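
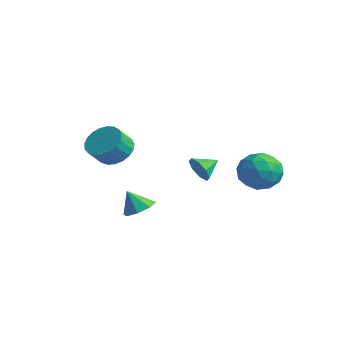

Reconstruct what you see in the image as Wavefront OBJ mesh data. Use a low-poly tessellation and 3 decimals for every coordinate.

v 1.93 4.096 2.278
v 2.65 3.565 1.632
v 1.09 2.555 2.608
v 1.81 2.024 1.962
v 2.141 2.446 2.927
v 2.66 3.398 2.723
v 1.08 2.722 1.517
v 1.599 3.674 1.313
v 2.125 2.716 1.162
v 2.781 2.545 2.033
v 0.959 3.575 2.207
v 1.615 3.404 3.078
v 2.364 3.966 1.926
v 1.376 2.154 2.314
v 1.571 2.402 2.881
v 1.994 2.09 2.502
v 2.369 3.868 2.567
v 2.793 3.556 2.188
v 2.494 2.898 2.949
v 0.947 2.564 2.052
v 1.371 2.252 1.673
v 1.746 4.03 1.738
v 2.169 3.718 1.359
v 1.246 3.222 1.291
v 2.479 3.155 1.27
v 1.985 2.248 1.464
v 1.556 2.659 1.202
v 1.861 3.219 1.082
v 2.864 3.054 1.782
v 2.37 2.148 1.976
v 2.565 2.396 2.544
v 2.87 2.956 2.424
v 2.556 2.555 1.506
v 1.37 3.972 2.264
v 0.876 3.066 2.458
v 0.87 3.164 1.816
v 1.175 3.724 1.696
v 1.755 3.872 2.776
v 1.261 2.965 2.97
v 1.879 2.901 3.158
v 2.184 3.461 3.038
v 1.184 3.565 2.734
v 0.825 -2.465 0.707
v 1.237 -1.912 1.091
v 0.455 -2.875 1.693
v 0.676 -1.731 0.956
v 0.202 -1.98 0.675
v 0.093 -2.514 0.413
v 0.413 -3.019 0.323
v 0.974 -3.2 0.458
v 1.447 -2.951 0.739
v 1.556 -2.417 1.001
v -3.581 -0.98 2.568
v -2.702 -1.15 2.195
v -2.52 -1.93 2.978
v -3.399 -1.76 3.352
v -2.624 -0.861 2.465
v -2.442 -1.64 3.248
v -2.711 -0.592 2.753
v -2.529 -1.372 3.536
v -2.949 -0.39 3.009
v -2.767 -1.17 3.792
v -3.296 -0.291 3.188
v -3.114 -1.07 3.972
v -3.692 -0.31 3.261
v -3.511 -1.09 4.044
v -4.069 -0.446 3.214
v -3.888 -1.225 3.997
v -4.362 -0.674 3.055
v -4.18 -1.453 3.838
v -4.519 -0.954 2.812
v -4.338 -1.734 3.595
v -4.515 -1.24 2.527
v -4.333 -2.019 3.31
v -4.348 -1.48 2.249
v -4.167 -2.26 3.032
v -4.049 -1.634 2.026
v -3.868 -2.414 2.81
v -3.669 -1.675 1.897
v -3.488 -2.455 2.681
v -3.274 -1.596 1.884
v -3.092 -2.375 2.668
v -2.932 -1.41 1.99
v -2.75 -2.19 2.773
v -2.834 3.013 0.808
v -2.481 2.731 1.444
v -2.786 4.027 1.232
v -2.093 2.89 1.018
v -2.14 3.121 0.47
v -2.594 3.289 0.12
v -3.188 3.295 0.173
v -3.575 3.136 0.599
v -3.529 2.905 1.147
v -3.075 2.737 1.497
f 1 38 17
f 38 12 41
f 17 41 6
f 38 41 17
f 1 17 13
f 17 6 18
f 13 18 2
f 17 18 13
f 1 13 22
f 13 2 23
f 22 23 8
f 13 23 22
f 1 22 34
f 22 8 37
f 34 37 11
f 22 37 34
f 1 34 38
f 34 11 42
f 38 42 12
f 34 42 38
f 2 18 29
f 18 6 32
f 29 32 10
f 18 32 29
f 6 41 19
f 41 12 40
f 19 40 5
f 41 40 19
f 12 42 39
f 42 11 35
f 39 35 3
f 42 35 39
f 11 37 36
f 37 8 24
f 36 24 7
f 37 24 36
f 8 23 28
f 23 2 25
f 28 25 9
f 23 25 28
f 4 30 16
f 30 10 31
f 16 31 5
f 30 31 16
f 4 16 14
f 16 5 15
f 14 15 3
f 16 15 14
f 4 14 21
f 14 3 20
f 21 20 7
f 14 20 21
f 4 21 26
f 21 7 27
f 26 27 9
f 21 27 26
f 4 26 30
f 26 9 33
f 30 33 10
f 26 33 30
f 5 31 19
f 31 10 32
f 19 32 6
f 31 32 19
f 3 15 39
f 15 5 40
f 39 40 12
f 15 40 39
f 7 20 36
f 20 3 35
f 36 35 11
f 20 35 36
f 9 27 28
f 27 7 24
f 28 24 8
f 27 24 28
f 10 33 29
f 33 9 25
f 29 25 2
f 33 25 29
f 44 43 46
f 44 46 45
f 46 43 47
f 46 47 45
f 47 43 48
f 47 48 45
f 48 43 49
f 48 49 45
f 49 43 50
f 49 50 45
f 50 43 51
f 50 51 45
f 51 43 52
f 51 52 45
f 52 43 44
f 52 44 45
f 54 53 57
f 54 57 55
f 55 57 58
f 55 58 56
f 57 53 59
f 57 59 58
f 58 59 60
f 58 60 56
f 59 53 61
f 59 61 60
f 60 61 62
f 60 62 56
f 61 53 63
f 61 63 62
f 62 63 64
f 62 64 56
f 63 53 65
f 63 65 64
f 64 65 66
f 64 66 56
f 65 53 67
f 65 67 66
f 66 67 68
f 66 68 56
f 67 53 69
f 67 69 68
f 68 69 70
f 68 70 56
f 69 53 71
f 69 71 70
f 70 71 72
f 70 72 56
f 71 53 73
f 71 73 72
f 72 73 74
f 72 74 56
f 73 53 75
f 73 75 74
f 74 75 76
f 74 76 56
f 75 53 77
f 75 77 76
f 76 77 78
f 76 78 56
f 77 53 79
f 77 79 78
f 78 79 80
f 78 80 56
f 79 53 81
f 79 81 80
f 80 81 82
f 80 82 56
f 81 53 83
f 81 83 82
f 82 83 84
f 82 84 56
f 83 53 54
f 83 54 84
f 84 54 55
f 84 55 56
f 86 85 88
f 86 88 87
f 88 85 89
f 88 89 87
f 89 85 90
f 89 90 87
f 90 85 91
f 90 91 87
f 91 85 92
f 91 92 87
f 92 85 93
f 92 93 87
f 93 85 94
f 93 94 87
f 94 85 86
f 94 86 87



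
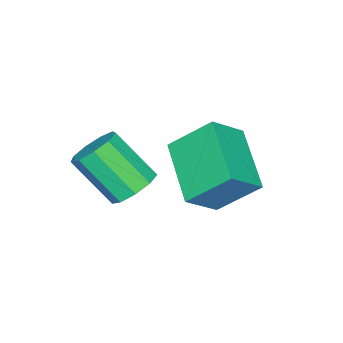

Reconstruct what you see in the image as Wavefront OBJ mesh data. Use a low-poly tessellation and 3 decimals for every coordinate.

v -1.652 -0.511 -1.138
v -0.907 -0.425 -1.155
v -0.743 -1.603 0.102
v -1.488 -1.689 0.118
v -1.114 -0.096 -0.819
v -0.95 -1.275 0.437
v -1.573 0.038 -0.633
v -1.409 -1.14 0.623
v -2.069 -0.084 -0.683
v -1.905 -1.262 0.573
v -2.369 -0.406 -0.946
v -2.206 -1.584 0.31
v -2.334 -0.777 -1.299
v -2.17 -1.955 -0.043
v -1.98 -1.024 -1.576
v -1.816 -2.202 -0.32
v -1.472 -1.03 -1.649
v -1.308 -2.208 -0.392
v -1.048 -0.794 -1.482
v -0.885 -1.972 -0.226
v -3.7 -0.872 -0.889
v -4.209 0.219 0.209
v -4.642 -0.494 -1.702
v -5.151 0.598 -0.604
v -2.409 0.562 -1.716
v -2.918 1.654 -0.618
v -3.351 0.941 -2.529
v -3.86 2.032 -1.431
f 2 1 5
f 2 5 3
f 3 5 6
f 3 6 4
f 5 1 7
f 5 7 6
f 6 7 8
f 6 8 4
f 7 1 9
f 7 9 8
f 8 9 10
f 8 10 4
f 9 1 11
f 9 11 10
f 10 11 12
f 10 12 4
f 11 1 13
f 11 13 12
f 12 13 14
f 12 14 4
f 13 1 15
f 13 15 14
f 14 15 16
f 14 16 4
f 15 1 17
f 15 17 16
f 16 17 18
f 16 18 4
f 17 1 19
f 17 19 18
f 18 19 20
f 18 20 4
f 19 1 2
f 19 2 20
f 20 2 3
f 20 3 4
f 22 24 21
f 25 22 21
f 21 24 23
f 23 25 21
f 22 28 24
f 26 22 25
f 26 28 22
f 24 28 23
f 27 25 23
f 23 28 27
f 27 26 25
f 28 26 27



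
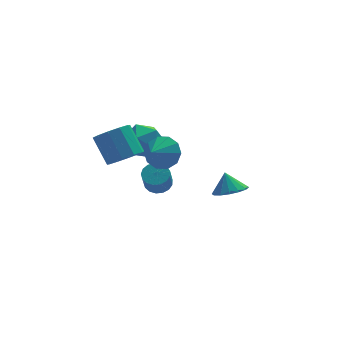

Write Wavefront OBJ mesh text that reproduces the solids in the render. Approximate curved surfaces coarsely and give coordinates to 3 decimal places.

v -0.368 0.762 -3.468
v 0.049 1.253 -3.065
v -0.255 0.53 -1.869
v -0.672 0.038 -2.272
v -0.284 1.398 -3.061
v -0.588 0.675 -1.866
v -0.637 1.398 -3.151
v -0.941 0.675 -1.956
v -0.928 1.252 -3.314
v -1.232 0.529 -2.118
v -1.091 0.993 -3.511
v -1.394 0.27 -2.316
v -1.088 0.682 -3.699
v -1.392 -0.041 -2.503
v -0.92 0.389 -3.834
v -1.224 -0.335 -2.638
v -0.626 0.181 -3.885
v -0.93 -0.542 -2.689
v -0.273 0.106 -3.84
v -0.577 -0.617 -2.644
v 0.059 0.181 -3.71
v -0.245 -0.542 -2.515
v 0.292 0.39 -3.525
v -0.012 -0.333 -2.329
v 0.375 0.683 -3.326
v 0.071 -0.04 -2.131
v 0.287 0.995 -3.16
v -0.017 0.272 -1.965
v -1.114 -3.327 1.603
v -0.571 -4.125 1.275
v -1.886 -4.113 2.237
v -0.321 -3.931 1.82
v -0.375 -3.506 2.282
v -0.711 -3.012 2.485
v -1.201 -2.639 2.352
v -1.658 -2.529 1.932
v -1.908 -2.723 1.387
v -1.854 -3.149 0.924
v -1.518 -3.642 0.721
v -1.028 -4.015 0.855
v -2.734 -2.323 0.81
v -1.761 -2.194 1.046
v -2.232 -1.088 2.386
v -3.206 -1.217 2.15
v -1.918 -1.756 0.63
v -2.39 -0.65 1.969
v -2.387 -1.535 0.282
v -2.859 -0.429 1.622
v -2.988 -1.615 0.136
v -3.46 -0.509 1.476
v -3.493 -1.965 0.248
v -3.965 -0.859 1.587
v -3.708 -2.452 0.574
v -4.179 -1.346 1.914
v -3.55 -2.89 0.991
v -4.022 -1.784 2.33
v -3.081 -3.111 1.338
v -3.553 -2.005 2.678
v -2.48 -3.031 1.484
v -2.952 -1.925 2.824
v -1.975 -2.681 1.373
v -2.447 -1.575 2.712
v 3.336 0.029 -4.24
v 4.299 0.295 -4.216
v 3.164 0.551 -3.14
v 4.056 0.692 -4.442
v 3.62 0.912 -4.614
v 3.108 0.895 -4.686
v 2.657 0.646 -4.638
v 2.387 0.232 -4.484
v 2.372 -0.236 -4.264
v 2.615 -0.634 -4.038
v 3.051 -0.853 -3.866
v 3.563 -0.837 -3.795
v 4.015 -0.588 -3.842
v 4.284 -0.174 -3.997
v -1.586 1.326 0.192
v -0.715 0.93 -0.529
v -1.765 -0.45 0.949
v -0.894 -0.846 0.228
v -0.636 -0.088 1.119
v -0.525 1.01 0.651
v -1.955 -0.53 -0.231
v -1.844 0.568 -0.699
v -0.943 -0.217 -0.791
v -0.127 0.057 0.044
v -2.353 0.423 0.376
v -1.537 0.697 1.211
f 2 1 5
f 2 5 3
f 3 5 6
f 3 6 4
f 5 1 7
f 5 7 6
f 6 7 8
f 6 8 4
f 7 1 9
f 7 9 8
f 8 9 10
f 8 10 4
f 9 1 11
f 9 11 10
f 10 11 12
f 10 12 4
f 11 1 13
f 11 13 12
f 12 13 14
f 12 14 4
f 13 1 15
f 13 15 14
f 14 15 16
f 14 16 4
f 15 1 17
f 15 17 16
f 16 17 18
f 16 18 4
f 17 1 19
f 17 19 18
f 18 19 20
f 18 20 4
f 19 1 21
f 19 21 20
f 20 21 22
f 20 22 4
f 21 1 23
f 21 23 22
f 22 23 24
f 22 24 4
f 23 1 25
f 23 25 24
f 24 25 26
f 24 26 4
f 25 1 27
f 25 27 26
f 26 27 28
f 26 28 4
f 27 1 2
f 27 2 28
f 28 2 3
f 28 3 4
f 30 29 32
f 30 32 31
f 32 29 33
f 32 33 31
f 33 29 34
f 33 34 31
f 34 29 35
f 34 35 31
f 35 29 36
f 35 36 31
f 36 29 37
f 36 37 31
f 37 29 38
f 37 38 31
f 38 29 39
f 38 39 31
f 39 29 40
f 39 40 31
f 40 29 30
f 40 30 31
f 42 41 45
f 42 45 43
f 43 45 46
f 43 46 44
f 45 41 47
f 45 47 46
f 46 47 48
f 46 48 44
f 47 41 49
f 47 49 48
f 48 49 50
f 48 50 44
f 49 41 51
f 49 51 50
f 50 51 52
f 50 52 44
f 51 41 53
f 51 53 52
f 52 53 54
f 52 54 44
f 53 41 55
f 53 55 54
f 54 55 56
f 54 56 44
f 55 41 57
f 55 57 56
f 56 57 58
f 56 58 44
f 57 41 59
f 57 59 58
f 58 59 60
f 58 60 44
f 59 41 61
f 59 61 60
f 60 61 62
f 60 62 44
f 61 41 42
f 61 42 62
f 62 42 43
f 62 43 44
f 64 63 66
f 64 66 65
f 66 63 67
f 66 67 65
f 67 63 68
f 67 68 65
f 68 63 69
f 68 69 65
f 69 63 70
f 69 70 65
f 70 63 71
f 70 71 65
f 71 63 72
f 71 72 65
f 72 63 73
f 72 73 65
f 73 63 74
f 73 74 65
f 74 63 75
f 74 75 65
f 75 63 76
f 75 76 65
f 76 63 64
f 76 64 65
f 77 88 82
f 77 82 78
f 77 78 84
f 77 84 87
f 77 87 88
f 78 82 86
f 82 88 81
f 88 87 79
f 87 84 83
f 84 78 85
f 80 86 81
f 80 81 79
f 80 79 83
f 80 83 85
f 80 85 86
f 81 86 82
f 79 81 88
f 83 79 87
f 85 83 84
f 86 85 78



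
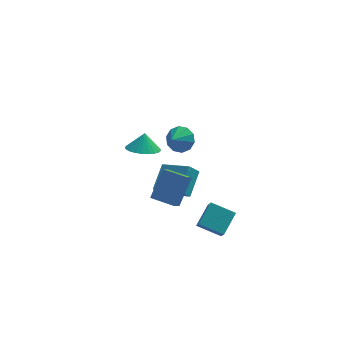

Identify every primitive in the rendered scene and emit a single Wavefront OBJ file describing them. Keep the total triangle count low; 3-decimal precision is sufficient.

v -1.908 -0.745 -2.603
v -1.11 0.277 -1.16
v -3.099 0.06 -2.515
v -2.301 1.082 -1.072
v -1.559 -0.162 -3.208
v -0.761 0.86 -1.765
v -2.75 0.643 -3.12
v -1.952 1.665 -1.677
v -1.344 1.183 -3.253
v -0.667 2.513 -2.339
v -2.703 2.427 -4.056
v -2.027 3.756 -3.142
v -0.773 1.364 -3.938
v -0.097 2.693 -3.024
v -2.133 2.607 -4.741
v -1.456 3.937 -3.827
v -1.547 -0.441 2.793
v -1.137 -0.158 3.456
v -2.093 -1.139 3.427
v -1.561 0.124 3.4
v -1.98 0.19 3.112
v -2.234 0.015 2.702
v -2.225 -0.334 2.326
v -1.957 -0.724 2.129
v -1.532 -1.006 2.185
v -1.113 -1.073 2.473
v -0.859 -0.898 2.883
v -0.868 -0.549 3.259
v -0.889 -2.026 -3.203
v -0.837 -2.661 -2.419
v -0.12 -1.01 -2.431
v -0.067 -1.645 -1.647
v 0.367 -2.575 -3.733
v 0.42 -3.21 -2.949
v 1.137 -1.559 -2.961
v 1.189 -2.194 -2.177
v -3.624 -1.583 3.264
v -2.73 -1.431 3.058
v -3.476 -1.197 4.196
v -2.881 -1.118 2.953
v -3.146 -0.877 2.894
v -3.483 -0.743 2.892
v -3.842 -0.737 2.947
v -4.167 -0.859 3.05
v -4.41 -1.093 3.185
v -4.533 -1.4 3.333
v -4.518 -1.736 3.47
v -4.367 -2.048 3.575
v -4.103 -2.29 3.634
v -3.765 -2.424 3.636
v -3.407 -2.43 3.581
v -3.081 -2.307 3.478
v -2.838 -2.074 3.343
v -2.715 -1.767 3.195
f 2 4 1
f 5 2 1
f 1 4 3
f 3 5 1
f 2 8 4
f 6 2 5
f 6 8 2
f 4 8 3
f 7 5 3
f 3 8 7
f 7 6 5
f 8 6 7
f 10 12 9
f 13 10 9
f 9 12 11
f 11 13 9
f 10 16 12
f 14 10 13
f 14 16 10
f 12 16 11
f 15 13 11
f 11 16 15
f 15 14 13
f 16 14 15
f 18 17 20
f 18 20 19
f 20 17 21
f 20 21 19
f 21 17 22
f 21 22 19
f 22 17 23
f 22 23 19
f 23 17 24
f 23 24 19
f 24 17 25
f 24 25 19
f 25 17 26
f 25 26 19
f 26 17 27
f 26 27 19
f 27 17 28
f 27 28 19
f 28 17 18
f 28 18 19
f 30 32 29
f 33 30 29
f 29 32 31
f 31 33 29
f 30 36 32
f 34 30 33
f 34 36 30
f 32 36 31
f 35 33 31
f 31 36 35
f 35 34 33
f 36 34 35
f 38 37 40
f 38 40 39
f 40 37 41
f 40 41 39
f 41 37 42
f 41 42 39
f 42 37 43
f 42 43 39
f 43 37 44
f 43 44 39
f 44 37 45
f 44 45 39
f 45 37 46
f 45 46 39
f 46 37 47
f 46 47 39
f 47 37 48
f 47 48 39
f 48 37 49
f 48 49 39
f 49 37 50
f 49 50 39
f 50 37 51
f 50 51 39
f 51 37 52
f 51 52 39
f 52 37 53
f 52 53 39
f 53 37 54
f 53 54 39
f 54 37 38
f 54 38 39



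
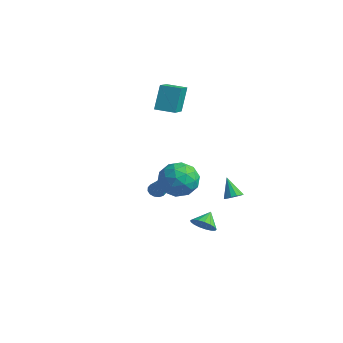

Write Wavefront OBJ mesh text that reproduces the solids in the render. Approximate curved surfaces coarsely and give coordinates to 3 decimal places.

v 1.926 0.822 -2.648
v 2.566 0.725 -2.251
v 1.674 1.598 -2.052
v 2.662 0.958 -2.514
v 2.588 1.16 -2.807
v 2.363 1.284 -3.064
v 2.038 1.303 -3.226
v 1.687 1.212 -3.255
v 1.391 1.031 -3.146
v 1.217 0.803 -2.922
v 1.206 0.579 -2.635
v 1.36 0.411 -2.352
v 1.643 0.337 -2.136
v 1.991 0.374 -2.038
v 2.325 0.514 -2.079
v 3.506 1.502 0.012
v 3.938 1.637 0.305
v 2.734 1.718 1.048
v 3.838 1.894 0.177
v 3.632 2.027 -0.003
v 3.386 1.993 -0.179
v 3.178 1.803 -0.295
v 3.074 1.518 -0.313
v 3.107 1.227 -0.228
v 3.266 1.024 -0.067
v 3.502 0.973 0.119
v 3.738 1.089 0.271
v 3.901 1.337 0.34
v 2.189 -2.044 2.923
v 2.675 -1.455 2.068
v 3.825 -2.825 3.312
v 4.311 -2.236 2.457
v 3.947 -1.689 3.396
v 2.936 -1.206 3.156
v 3.564 -3.074 2.224
v 2.553 -2.591 1.984
v 3.524 -2.091 1.636
v 3.761 -1.235 2.36
v 2.739 -3.045 3.02
v 2.976 -2.189 3.744
v 2.288 -1.681 2.461
v 4.212 -2.599 2.919
v 3.998 -2.278 3.471
v 4.283 -1.931 2.968
v 2.442 -1.534 3.1
v 2.727 -1.188 2.598
v 3.475 -1.326 3.379
v 3.773 -3.092 2.782
v 4.058 -2.746 2.28
v 2.217 -2.349 2.412
v 2.502 -2.002 1.909
v 3.025 -2.954 2.001
v 3.073 -1.709 1.705
v 4.035 -2.168 1.934
v 3.596 -2.66 1.797
v 3.002 -2.377 1.655
v 3.212 -1.205 2.131
v 4.174 -1.665 2.36
v 3.96 -1.343 2.911
v 3.366 -1.059 2.77
v 3.711 -1.58 1.877
v 2.326 -2.615 3.02
v 3.288 -3.075 3.249
v 3.134 -3.221 2.61
v 2.54 -2.937 2.469
v 2.465 -2.112 3.446
v 3.427 -2.571 3.675
v 3.498 -1.903 3.725
v 2.904 -1.62 3.583
v 2.789 -2.7 3.503
v 0.295 -1 0.081
v 0.729 -0.933 -0.177
v 1.305 -1.3 1.699
v 0.663 -0.692 -0.091
v 0.498 -0.534 0.041
v 0.279 -0.501 0.184
v 0.064 -0.601 0.3
v -0.089 -0.809 0.357
v -0.139 -1.067 0.34
v -0.073 -1.308 0.254
v 0.092 -1.466 0.122
v 0.311 -1.499 -0.021
v 0.526 -1.399 -0.137
v 0.679 -1.191 -0.194
v -4.313 3.37 2.852
v -4.594 4.051 4.373
v -3.339 4.026 2.738
v -3.62 4.707 4.259
v -3.26 1.953 3.681
v -3.541 2.634 5.202
v -2.286 2.609 3.567
v -2.567 3.29 5.088
f 2 1 4
f 2 4 3
f 4 1 5
f 4 5 3
f 5 1 6
f 5 6 3
f 6 1 7
f 6 7 3
f 7 1 8
f 7 8 3
f 8 1 9
f 8 9 3
f 9 1 10
f 9 10 3
f 10 1 11
f 10 11 3
f 11 1 12
f 11 12 3
f 12 1 13
f 12 13 3
f 13 1 14
f 13 14 3
f 14 1 15
f 14 15 3
f 15 1 2
f 15 2 3
f 17 16 19
f 17 19 18
f 19 16 20
f 19 20 18
f 20 16 21
f 20 21 18
f 21 16 22
f 21 22 18
f 22 16 23
f 22 23 18
f 23 16 24
f 23 24 18
f 24 16 25
f 24 25 18
f 25 16 26
f 25 26 18
f 26 16 27
f 26 27 18
f 27 16 28
f 27 28 18
f 28 16 17
f 28 17 18
f 29 66 45
f 66 40 69
f 45 69 34
f 66 69 45
f 29 45 41
f 45 34 46
f 41 46 30
f 45 46 41
f 29 41 50
f 41 30 51
f 50 51 36
f 41 51 50
f 29 50 62
f 50 36 65
f 62 65 39
f 50 65 62
f 29 62 66
f 62 39 70
f 66 70 40
f 62 70 66
f 30 46 57
f 46 34 60
f 57 60 38
f 46 60 57
f 34 69 47
f 69 40 68
f 47 68 33
f 69 68 47
f 40 70 67
f 70 39 63
f 67 63 31
f 70 63 67
f 39 65 64
f 65 36 52
f 64 52 35
f 65 52 64
f 36 51 56
f 51 30 53
f 56 53 37
f 51 53 56
f 32 58 44
f 58 38 59
f 44 59 33
f 58 59 44
f 32 44 42
f 44 33 43
f 42 43 31
f 44 43 42
f 32 42 49
f 42 31 48
f 49 48 35
f 42 48 49
f 32 49 54
f 49 35 55
f 54 55 37
f 49 55 54
f 32 54 58
f 54 37 61
f 58 61 38
f 54 61 58
f 33 59 47
f 59 38 60
f 47 60 34
f 59 60 47
f 31 43 67
f 43 33 68
f 67 68 40
f 43 68 67
f 35 48 64
f 48 31 63
f 64 63 39
f 48 63 64
f 37 55 56
f 55 35 52
f 56 52 36
f 55 52 56
f 38 61 57
f 61 37 53
f 57 53 30
f 61 53 57
f 72 71 74
f 72 74 73
f 74 71 75
f 74 75 73
f 75 71 76
f 75 76 73
f 76 71 77
f 76 77 73
f 77 71 78
f 77 78 73
f 78 71 79
f 78 79 73
f 79 71 80
f 79 80 73
f 80 71 81
f 80 81 73
f 81 71 82
f 81 82 73
f 82 71 83
f 82 83 73
f 83 71 84
f 83 84 73
f 84 71 72
f 84 72 73
f 86 88 85
f 89 86 85
f 85 88 87
f 87 89 85
f 86 92 88
f 90 86 89
f 90 92 86
f 88 92 87
f 91 89 87
f 87 92 91
f 91 90 89
f 92 90 91



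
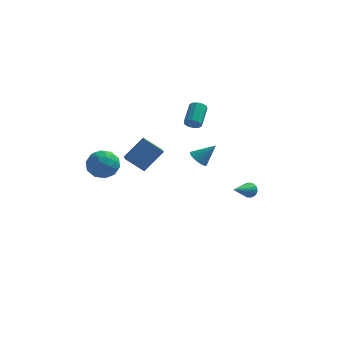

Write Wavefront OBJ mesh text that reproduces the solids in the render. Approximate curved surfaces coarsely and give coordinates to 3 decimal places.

v -3.531 2.504 -0.741
v -2.515 3.364 0.53
v -3.93 4.09 -1.494
v -2.914 4.949 -0.224
v -2.366 2.391 -1.596
v -1.35 3.25 -0.326
v -2.765 3.976 -2.35
v -1.749 4.836 -1.079
v 0.546 2.2 2.788
v 1.065 2.24 2.645
v 1.173 3.561 3.409
v 0.654 3.52 3.552
v 0.882 2.391 2.41
v 0.989 3.712 3.175
v 0.57 2.468 2.32
v 0.677 3.789 3.085
v 0.249 2.443 2.408
v 0.357 3.764 3.173
v 0.042 2.325 2.642
v 0.149 3.646 3.406
v 0.027 2.159 2.931
v 0.135 3.48 3.695
v 0.211 2.008 3.165
v 0.318 3.329 3.93
v 0.523 1.931 3.255
v 0.63 3.252 4.02
v 0.843 1.956 3.167
v 0.951 3.277 3.932
v 1.051 2.074 2.934
v 1.158 3.395 3.698
v -4.305 -3.144 2.42
v -3.437 -2.796 2.828
v -3.543 -4.544 1.992
v -2.675 -4.196 2.4
v -3.462 -4.437 3.003
v -3.933 -3.572 3.267
v -3.047 -3.768 1.553
v -3.518 -2.903 1.817
v -2.66 -3.182 2.292
v -2.916 -3.596 3.189
v -4.064 -3.744 1.631
v -4.32 -4.158 2.528
v -3.938 -2.847 2.662
v -3.042 -4.493 2.158
v -3.504 -4.634 2.513
v -2.994 -4.43 2.753
v -4.229 -3.303 2.92
v -3.719 -3.099 3.16
v -3.734 -4.063 3.262
v -3.261 -4.241 1.66
v -2.751 -4.037 1.9
v -3.986 -2.91 2.067
v -3.476 -2.706 2.307
v -3.246 -3.277 1.558
v -2.971 -2.87 2.587
v -2.523 -3.692 2.335
v -2.742 -3.441 1.837
v -3.019 -2.932 1.992
v -3.122 -3.113 3.113
v -2.674 -3.936 2.862
v -3.136 -4.077 3.216
v -3.413 -3.569 3.372
v -2.665 -3.339 2.798
v -4.306 -3.404 1.958
v -3.858 -4.227 1.707
v -3.567 -3.771 1.448
v -3.844 -3.263 1.604
v -4.457 -3.648 2.485
v -4.009 -4.47 2.233
v -3.961 -4.408 2.828
v -4.238 -3.899 2.983
v -4.315 -4.001 2.022
v 3.807 2.955 -2.914
v 4.217 2.966 -2.547
v 3.073 1.445 -2.046
v 4.031 3.119 -2.439
v 3.795 3.234 -2.44
v 3.561 3.285 -2.549
v 3.383 3.26 -2.742
v 3.303 3.166 -2.974
v 3.338 3.023 -3.193
v 3.481 2.865 -3.347
v 3.698 2.727 -3.402
v 3.941 2.642 -3.346
v 4.153 2.628 -3.19
v 4.285 2.689 -2.971
v 4.309 2.811 -2.739
v 1.733 -3.068 3.032
v 2.11 -2.774 2.59
v 2.647 -2.772 4.008
v 1.954 -2.571 2.675
v 1.759 -2.453 2.821
v 1.56 -2.441 3.004
v 1.391 -2.538 3.191
v 1.281 -2.726 3.351
v 1.249 -2.974 3.456
v 1.301 -3.237 3.487
v 1.428 -3.471 3.439
v 1.607 -3.636 3.321
v 1.808 -3.702 3.153
v 1.996 -3.658 2.964
v 2.138 -3.512 2.786
v 2.211 -3.29 2.651
v 2.201 -3.029 2.582
f 2 4 1
f 5 2 1
f 1 4 3
f 3 5 1
f 2 8 4
f 6 2 5
f 6 8 2
f 4 8 3
f 7 5 3
f 3 8 7
f 7 6 5
f 8 6 7
f 10 9 13
f 10 13 11
f 11 13 14
f 11 14 12
f 13 9 15
f 13 15 14
f 14 15 16
f 14 16 12
f 15 9 17
f 15 17 16
f 16 17 18
f 16 18 12
f 17 9 19
f 17 19 18
f 18 19 20
f 18 20 12
f 19 9 21
f 19 21 20
f 20 21 22
f 20 22 12
f 21 9 23
f 21 23 22
f 22 23 24
f 22 24 12
f 23 9 25
f 23 25 24
f 24 25 26
f 24 26 12
f 25 9 27
f 25 27 26
f 26 27 28
f 26 28 12
f 27 9 29
f 27 29 28
f 28 29 30
f 28 30 12
f 29 9 10
f 29 10 30
f 30 10 11
f 30 11 12
f 31 68 47
f 68 42 71
f 47 71 36
f 68 71 47
f 31 47 43
f 47 36 48
f 43 48 32
f 47 48 43
f 31 43 52
f 43 32 53
f 52 53 38
f 43 53 52
f 31 52 64
f 52 38 67
f 64 67 41
f 52 67 64
f 31 64 68
f 64 41 72
f 68 72 42
f 64 72 68
f 32 48 59
f 48 36 62
f 59 62 40
f 48 62 59
f 36 71 49
f 71 42 70
f 49 70 35
f 71 70 49
f 42 72 69
f 72 41 65
f 69 65 33
f 72 65 69
f 41 67 66
f 67 38 54
f 66 54 37
f 67 54 66
f 38 53 58
f 53 32 55
f 58 55 39
f 53 55 58
f 34 60 46
f 60 40 61
f 46 61 35
f 60 61 46
f 34 46 44
f 46 35 45
f 44 45 33
f 46 45 44
f 34 44 51
f 44 33 50
f 51 50 37
f 44 50 51
f 34 51 56
f 51 37 57
f 56 57 39
f 51 57 56
f 34 56 60
f 56 39 63
f 60 63 40
f 56 63 60
f 35 61 49
f 61 40 62
f 49 62 36
f 61 62 49
f 33 45 69
f 45 35 70
f 69 70 42
f 45 70 69
f 37 50 66
f 50 33 65
f 66 65 41
f 50 65 66
f 39 57 58
f 57 37 54
f 58 54 38
f 57 54 58
f 40 63 59
f 63 39 55
f 59 55 32
f 63 55 59
f 74 73 76
f 74 76 75
f 76 73 77
f 76 77 75
f 77 73 78
f 77 78 75
f 78 73 79
f 78 79 75
f 79 73 80
f 79 80 75
f 80 73 81
f 80 81 75
f 81 73 82
f 81 82 75
f 82 73 83
f 82 83 75
f 83 73 84
f 83 84 75
f 84 73 85
f 84 85 75
f 85 73 86
f 85 86 75
f 86 73 87
f 86 87 75
f 87 73 74
f 87 74 75
f 89 88 91
f 89 91 90
f 91 88 92
f 91 92 90
f 92 88 93
f 92 93 90
f 93 88 94
f 93 94 90
f 94 88 95
f 94 95 90
f 95 88 96
f 95 96 90
f 96 88 97
f 96 97 90
f 97 88 98
f 97 98 90
f 98 88 99
f 98 99 90
f 99 88 100
f 99 100 90
f 100 88 101
f 100 101 90
f 101 88 102
f 101 102 90
f 102 88 103
f 102 103 90
f 103 88 104
f 103 104 90
f 104 88 89
f 104 89 90



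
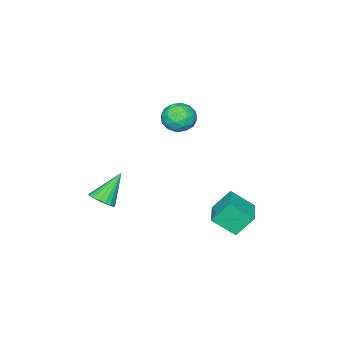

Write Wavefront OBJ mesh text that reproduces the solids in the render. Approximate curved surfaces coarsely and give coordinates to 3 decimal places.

v 1.037 -3.218 -2.77
v 1.503 -3.529 -2.333
v -0.137 -3.042 -1.39
v 1.577 -3.222 -2.309
v 1.545 -2.915 -2.377
v 1.411 -2.668 -2.522
v 1.204 -2.53 -2.716
v 0.963 -2.529 -2.921
v 0.737 -2.663 -3.096
v 0.571 -2.908 -3.206
v 0.496 -3.214 -3.23
v 0.529 -3.521 -3.163
v 0.663 -3.768 -3.018
v 0.87 -3.906 -2.824
v 1.111 -3.908 -2.619
v 1.337 -3.773 -2.444
v -1.314 -0.137 3.451
v -0.653 -0.628 3.162
v -2.127 -0.612 2.398
v -1.466 -1.103 2.109
v -1.859 -1.3 2.863
v -1.356 -1.007 3.514
v -1.424 -0.233 2.046
v -0.921 0.06 2.697
v -0.721 -0.688 2.294
v -0.99 -1.347 2.798
v -1.79 0.107 2.762
v -2.059 -0.552 3.266
v -0.912 -0.341 3.399
v -1.868 -0.899 2.161
v -2.099 -1.015 2.605
v -1.71 -1.303 2.434
v -1.325 -0.564 3.606
v -0.937 -0.852 3.435
v -1.646 -1.247 3.26
v -1.843 -0.388 2.125
v -1.455 -0.676 1.954
v -1.07 0.063 3.126
v -0.681 -0.225 2.955
v -1.134 0.007 2.3
v -0.564 -0.665 2.718
v -1.041 -0.943 2.1
v -1.017 -0.432 2.063
v -0.721 -0.26 2.445
v -0.722 -1.052 3.015
v -1.2 -1.331 2.396
v -1.43 -1.447 2.84
v -1.135 -1.275 3.222
v -0.761 -1.087 2.505
v -1.58 0.091 3.164
v -2.058 -0.188 2.545
v -1.645 0.035 2.338
v -1.35 0.207 2.72
v -1.739 -0.297 3.46
v -2.216 -0.575 2.842
v -2.059 -0.98 3.115
v -1.763 -0.808 3.497
v -2.019 -0.153 3.055
v -2.845 2.698 -2.436
v -2.242 1.738 -1.564
v -1.649 3.643 -2.223
v -1.046 2.684 -1.351
v -2.214 2.136 -3.489
v -1.611 1.177 -2.617
v -1.018 3.082 -3.276
v -0.415 2.122 -2.404
f 2 1 4
f 2 4 3
f 4 1 5
f 4 5 3
f 5 1 6
f 5 6 3
f 6 1 7
f 6 7 3
f 7 1 8
f 7 8 3
f 8 1 9
f 8 9 3
f 9 1 10
f 9 10 3
f 10 1 11
f 10 11 3
f 11 1 12
f 11 12 3
f 12 1 13
f 12 13 3
f 13 1 14
f 13 14 3
f 14 1 15
f 14 15 3
f 15 1 16
f 15 16 3
f 16 1 2
f 16 2 3
f 17 54 33
f 54 28 57
f 33 57 22
f 54 57 33
f 17 33 29
f 33 22 34
f 29 34 18
f 33 34 29
f 17 29 38
f 29 18 39
f 38 39 24
f 29 39 38
f 17 38 50
f 38 24 53
f 50 53 27
f 38 53 50
f 17 50 54
f 50 27 58
f 54 58 28
f 50 58 54
f 18 34 45
f 34 22 48
f 45 48 26
f 34 48 45
f 22 57 35
f 57 28 56
f 35 56 21
f 57 56 35
f 28 58 55
f 58 27 51
f 55 51 19
f 58 51 55
f 27 53 52
f 53 24 40
f 52 40 23
f 53 40 52
f 24 39 44
f 39 18 41
f 44 41 25
f 39 41 44
f 20 46 32
f 46 26 47
f 32 47 21
f 46 47 32
f 20 32 30
f 32 21 31
f 30 31 19
f 32 31 30
f 20 30 37
f 30 19 36
f 37 36 23
f 30 36 37
f 20 37 42
f 37 23 43
f 42 43 25
f 37 43 42
f 20 42 46
f 42 25 49
f 46 49 26
f 42 49 46
f 21 47 35
f 47 26 48
f 35 48 22
f 47 48 35
f 19 31 55
f 31 21 56
f 55 56 28
f 31 56 55
f 23 36 52
f 36 19 51
f 52 51 27
f 36 51 52
f 25 43 44
f 43 23 40
f 44 40 24
f 43 40 44
f 26 49 45
f 49 25 41
f 45 41 18
f 49 41 45
f 60 62 59
f 63 60 59
f 59 62 61
f 61 63 59
f 60 66 62
f 64 60 63
f 64 66 60
f 62 66 61
f 65 63 61
f 61 66 65
f 65 64 63
f 66 64 65



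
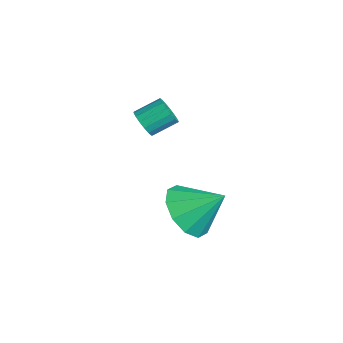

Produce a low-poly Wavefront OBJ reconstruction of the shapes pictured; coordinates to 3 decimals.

v 1.576 3.324 -2.072
v 2.007 3.832 -2.896
v 2.124 4.356 -1.148
v 1.403 4.07 -2.804
v 0.866 4.023 -2.432
v 0.6 3.709 -1.923
v 0.706 3.247 -1.47
v 1.145 2.815 -1.247
v 1.748 2.577 -1.339
v 2.286 2.624 -1.711
v 2.552 2.938 -2.221
v 2.445 3.4 -2.673
v -2.155 2.988 -0.513
v -1.637 2.88 -0.329
v -1.627 3.765 0.158
v -2.145 3.872 -0.027
v -1.597 3.008 -0.562
v -1.587 3.893 -0.075
v -1.686 3.131 -0.783
v -1.676 4.016 -0.296
v -1.881 3.221 -0.943
v -1.871 4.106 -0.456
v -2.14 3.257 -1.004
v -2.13 4.142 -0.517
v -2.401 3.232 -0.953
v -2.391 4.117 -0.466
v -2.607 3.151 -0.801
v -2.597 4.036 -0.314
v -2.709 3.032 -0.583
v -2.699 3.917 -0.096
v -2.684 2.903 -0.35
v -2.674 3.788 0.137
v -2.538 2.794 -0.154
v -2.528 3.679 0.333
v -2.304 2.729 -0.04
v -2.294 3.613 0.447
v -2.036 2.723 -0.035
v -2.026 3.608 0.452
v -1.795 2.778 -0.139
v -1.785 3.662 0.348
f 2 1 4
f 2 4 3
f 4 1 5
f 4 5 3
f 5 1 6
f 5 6 3
f 6 1 7
f 6 7 3
f 7 1 8
f 7 8 3
f 8 1 9
f 8 9 3
f 9 1 10
f 9 10 3
f 10 1 11
f 10 11 3
f 11 1 12
f 11 12 3
f 12 1 2
f 12 2 3
f 14 13 17
f 14 17 15
f 15 17 18
f 15 18 16
f 17 13 19
f 17 19 18
f 18 19 20
f 18 20 16
f 19 13 21
f 19 21 20
f 20 21 22
f 20 22 16
f 21 13 23
f 21 23 22
f 22 23 24
f 22 24 16
f 23 13 25
f 23 25 24
f 24 25 26
f 24 26 16
f 25 13 27
f 25 27 26
f 26 27 28
f 26 28 16
f 27 13 29
f 27 29 28
f 28 29 30
f 28 30 16
f 29 13 31
f 29 31 30
f 30 31 32
f 30 32 16
f 31 13 33
f 31 33 32
f 32 33 34
f 32 34 16
f 33 13 35
f 33 35 34
f 34 35 36
f 34 36 16
f 35 13 37
f 35 37 36
f 36 37 38
f 36 38 16
f 37 13 39
f 37 39 38
f 38 39 40
f 38 40 16
f 39 13 14
f 39 14 40
f 40 14 15
f 40 15 16



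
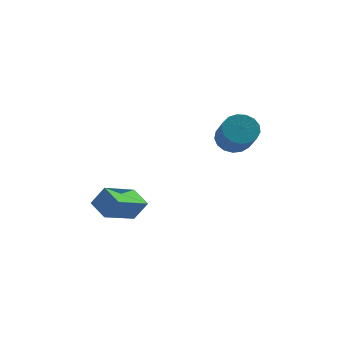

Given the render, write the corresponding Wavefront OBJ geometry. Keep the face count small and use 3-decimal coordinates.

v -3.64 1.428 -0.619
v -4.214 2.073 -0.276
v -2.742 2.557 -1.238
v -3.317 3.202 -0.895
v -3.143 1.458 0.155
v -3.718 2.103 0.498
v -2.246 2.587 -0.464
v -2.82 3.232 -0.121
v 0.695 3.571 2.506
v 1.128 4.002 2.827
v 1.458 2.979 3.755
v 1.025 2.549 3.434
v 0.84 4.05 2.982
v 1.17 3.027 3.91
v 0.519 3.988 3.027
v 0.849 2.965 3.955
v 0.238 3.83 2.953
v 0.568 2.807 3.882
v 0.062 3.614 2.777
v 0.392 2.591 3.705
v 0.031 3.387 2.539
v 0.361 2.364 3.467
v 0.152 3.203 2.293
v 0.482 2.18 3.221
v 0.398 3.103 2.096
v 0.727 2.08 3.024
v 0.711 3.111 1.992
v 1.041 2.088 2.921
v 1.021 3.224 2.007
v 1.351 2.201 2.935
v 1.257 3.416 2.136
v 1.586 2.394 3.064
v 1.363 3.645 2.349
v 1.693 2.622 3.278
v 1.317 3.856 2.599
v 1.646 2.833 3.527
f 2 4 1
f 5 2 1
f 1 4 3
f 3 5 1
f 2 8 4
f 6 2 5
f 6 8 2
f 4 8 3
f 7 5 3
f 3 8 7
f 7 6 5
f 8 6 7
f 10 9 13
f 10 13 11
f 11 13 14
f 11 14 12
f 13 9 15
f 13 15 14
f 14 15 16
f 14 16 12
f 15 9 17
f 15 17 16
f 16 17 18
f 16 18 12
f 17 9 19
f 17 19 18
f 18 19 20
f 18 20 12
f 19 9 21
f 19 21 20
f 20 21 22
f 20 22 12
f 21 9 23
f 21 23 22
f 22 23 24
f 22 24 12
f 23 9 25
f 23 25 24
f 24 25 26
f 24 26 12
f 25 9 27
f 25 27 26
f 26 27 28
f 26 28 12
f 27 9 29
f 27 29 28
f 28 29 30
f 28 30 12
f 29 9 31
f 29 31 30
f 30 31 32
f 30 32 12
f 31 9 33
f 31 33 32
f 32 33 34
f 32 34 12
f 33 9 35
f 33 35 34
f 34 35 36
f 34 36 12
f 35 9 10
f 35 10 36
f 36 10 11
f 36 11 12



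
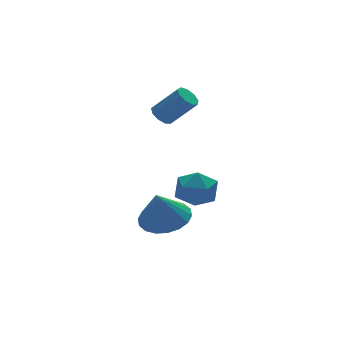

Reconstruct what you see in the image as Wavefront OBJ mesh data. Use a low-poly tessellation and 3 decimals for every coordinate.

v -0.203 3.919 2.263
v -0.002 3.572 1.916
v 0.784 2.934 3.01
v 0.583 3.281 3.357
v 0.21 3.866 1.935
v 0.996 3.227 3.029
v 0.229 4.184 2.108
v 1.015 3.546 3.201
v 0.046 4.378 2.353
v 0.831 3.74 3.446
v -0.254 4.358 2.556
v 0.532 3.72 3.649
v -0.529 4.132 2.622
v 0.256 3.494 3.716
v -0.652 3.807 2.52
v 0.133 3.168 3.614
v -0.565 3.534 2.298
v 0.221 2.896 3.392
v -0.308 3.441 2.06
v 0.477 2.803 3.154
v 0.745 3.728 -1.946
v 1.265 3.549 -1.177
v 0.215 2.291 -1.923
v 0.735 2.112 -1.154
v -0.006 2.698 -1.098
v 0.322 3.586 -1.112
v 1.158 2.254 -1.988
v 1.486 3.142 -2.002
v 1.521 2.638 -1.202
v 0.801 2.912 -0.652
v 0.679 2.928 -2.448
v -0.041 3.202 -1.898
v -2.142 0.272 -0.832
v -1.378 -0.348 -0.653
v -2.578 0.128 0.532
v -1.206 0.051 -0.556
v -1.22 0.494 -0.514
v -1.416 0.892 -0.535
v -1.756 1.168 -0.614
v -2.172 1.267 -0.737
v -2.583 1.168 -0.879
v -2.905 0.892 -1.011
v -3.077 0.493 -1.108
v -3.063 0.05 -1.151
v -2.867 -0.349 -1.13
v -2.527 -0.625 -1.05
v -2.111 -0.723 -0.927
v -1.701 -0.624 -0.786
f 2 1 5
f 2 5 3
f 3 5 6
f 3 6 4
f 5 1 7
f 5 7 6
f 6 7 8
f 6 8 4
f 7 1 9
f 7 9 8
f 8 9 10
f 8 10 4
f 9 1 11
f 9 11 10
f 10 11 12
f 10 12 4
f 11 1 13
f 11 13 12
f 12 13 14
f 12 14 4
f 13 1 15
f 13 15 14
f 14 15 16
f 14 16 4
f 15 1 17
f 15 17 16
f 16 17 18
f 16 18 4
f 17 1 19
f 17 19 18
f 18 19 20
f 18 20 4
f 19 1 2
f 19 2 20
f 20 2 3
f 20 3 4
f 21 32 26
f 21 26 22
f 21 22 28
f 21 28 31
f 21 31 32
f 22 26 30
f 26 32 25
f 32 31 23
f 31 28 27
f 28 22 29
f 24 30 25
f 24 25 23
f 24 23 27
f 24 27 29
f 24 29 30
f 25 30 26
f 23 25 32
f 27 23 31
f 29 27 28
f 30 29 22
f 34 33 36
f 34 36 35
f 36 33 37
f 36 37 35
f 37 33 38
f 37 38 35
f 38 33 39
f 38 39 35
f 39 33 40
f 39 40 35
f 40 33 41
f 40 41 35
f 41 33 42
f 41 42 35
f 42 33 43
f 42 43 35
f 43 33 44
f 43 44 35
f 44 33 45
f 44 45 35
f 45 33 46
f 45 46 35
f 46 33 47
f 46 47 35
f 47 33 48
f 47 48 35
f 48 33 34
f 48 34 35



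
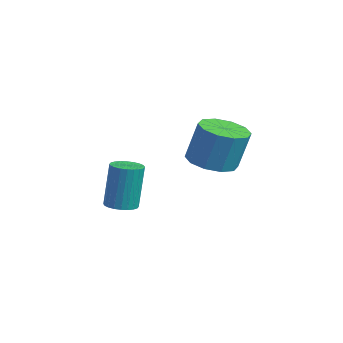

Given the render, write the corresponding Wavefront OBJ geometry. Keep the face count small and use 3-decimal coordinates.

v 2.776 -2.475 0.799
v 3.632 -2.568 0.675
v 3.88 -2.238 2.137
v 3.024 -2.145 2.261
v 3.505 -2.054 0.58
v 3.753 -1.724 2.043
v 3.1 -1.701 0.569
v 3.348 -1.371 2.032
v 2.571 -1.644 0.645
v 2.819 -1.313 2.108
v 2.12 -1.904 0.781
v 2.368 -1.573 2.243
v 1.92 -2.382 0.923
v 2.168 -2.052 2.385
v 2.047 -2.896 1.017
v 2.295 -2.566 2.48
v 2.452 -3.249 1.028
v 2.7 -2.919 2.491
v 2.981 -3.307 0.952
v 3.229 -2.976 2.415
v 3.432 -3.047 0.817
v 3.68 -2.716 2.279
v -0.871 -4.019 -2.3
v -0.444 -3.615 -2.345
v -0.502 -3.356 -0.565
v -0.929 -3.761 -0.52
v -0.632 -3.485 -2.37
v -0.69 -3.226 -0.59
v -0.856 -3.436 -2.385
v -0.914 -3.177 -0.604
v -1.083 -3.476 -2.386
v -1.141 -3.217 -0.606
v -1.277 -3.598 -2.375
v -1.336 -3.34 -0.594
v -1.41 -3.785 -2.352
v -1.468 -3.526 -0.572
v -1.46 -4.008 -2.321
v -1.519 -3.749 -0.541
v -1.421 -4.232 -2.287
v -1.479 -3.973 -0.507
v -1.298 -4.424 -2.255
v -1.356 -4.165 -0.475
v -1.11 -4.554 -2.23
v -1.168 -4.295 -0.45
v -0.886 -4.603 -2.216
v -0.944 -4.344 -0.435
v -0.659 -4.563 -2.214
v -0.717 -4.304 -0.434
v -0.464 -4.44 -2.226
v -0.523 -4.182 -0.445
v -0.332 -4.254 -2.248
v -0.39 -3.995 -0.468
v -0.281 -4.031 -2.279
v -0.34 -3.772 -0.499
v -0.321 -3.807 -2.313
v -0.379 -3.548 -0.533
f 2 1 5
f 2 5 3
f 3 5 6
f 3 6 4
f 5 1 7
f 5 7 6
f 6 7 8
f 6 8 4
f 7 1 9
f 7 9 8
f 8 9 10
f 8 10 4
f 9 1 11
f 9 11 10
f 10 11 12
f 10 12 4
f 11 1 13
f 11 13 12
f 12 13 14
f 12 14 4
f 13 1 15
f 13 15 14
f 14 15 16
f 14 16 4
f 15 1 17
f 15 17 16
f 16 17 18
f 16 18 4
f 17 1 19
f 17 19 18
f 18 19 20
f 18 20 4
f 19 1 21
f 19 21 20
f 20 21 22
f 20 22 4
f 21 1 2
f 21 2 22
f 22 2 3
f 22 3 4
f 24 23 27
f 24 27 25
f 25 27 28
f 25 28 26
f 27 23 29
f 27 29 28
f 28 29 30
f 28 30 26
f 29 23 31
f 29 31 30
f 30 31 32
f 30 32 26
f 31 23 33
f 31 33 32
f 32 33 34
f 32 34 26
f 33 23 35
f 33 35 34
f 34 35 36
f 34 36 26
f 35 23 37
f 35 37 36
f 36 37 38
f 36 38 26
f 37 23 39
f 37 39 38
f 38 39 40
f 38 40 26
f 39 23 41
f 39 41 40
f 40 41 42
f 40 42 26
f 41 23 43
f 41 43 42
f 42 43 44
f 42 44 26
f 43 23 45
f 43 45 44
f 44 45 46
f 44 46 26
f 45 23 47
f 45 47 46
f 46 47 48
f 46 48 26
f 47 23 49
f 47 49 48
f 48 49 50
f 48 50 26
f 49 23 51
f 49 51 50
f 50 51 52
f 50 52 26
f 51 23 53
f 51 53 52
f 52 53 54
f 52 54 26
f 53 23 55
f 53 55 54
f 54 55 56
f 54 56 26
f 55 23 24
f 55 24 56
f 56 24 25
f 56 25 26



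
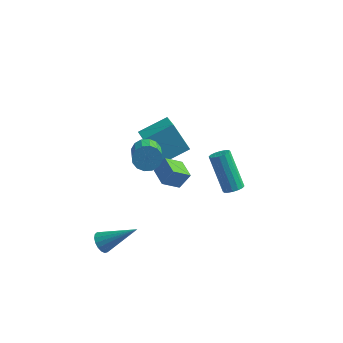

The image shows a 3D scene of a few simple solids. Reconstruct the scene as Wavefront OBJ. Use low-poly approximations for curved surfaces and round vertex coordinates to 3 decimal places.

v -0.739 -1.567 2.581
v -0.154 -1.627 2.149
v 0.205 -2.713 2.787
v -0.381 -2.653 3.219
v -0.039 -1.417 2.442
v 0.32 -2.504 3.079
v -0.111 -1.247 2.772
v 0.248 -2.334 3.409
v -0.352 -1.163 3.051
v 0.007 -2.25 3.688
v -0.697 -1.187 3.204
v -0.338 -2.274 3.841
v -1.053 -1.313 3.19
v -0.694 -2.4 3.827
v -1.325 -1.507 3.013
v -0.966 -2.593 3.651
v -1.44 -1.716 2.721
v -1.081 -2.803 3.358
v -1.368 -1.886 2.391
v -1.009 -2.973 3.028
v -1.127 -1.97 2.112
v -0.768 -3.057 2.749
v -0.782 -1.946 1.959
v -0.423 -3.033 2.596
v -0.426 -1.82 1.973
v -0.067 -2.907 2.61
v 2.971 1.059 -2.246
v 3.443 0.987 -1.954
v 2.481 1.868 -0.182
v 2.009 1.941 -0.474
v 3.467 1.251 -2.072
v 2.506 2.132 -0.3
v 3.359 1.463 -2.236
v 2.397 2.344 -0.464
v 3.146 1.567 -2.403
v 2.185 2.449 -0.632
v 2.886 1.536 -2.528
v 1.925 2.417 -0.757
v 2.649 1.376 -2.578
v 1.688 2.257 -0.806
v 2.499 1.132 -2.538
v 1.537 2.013 -0.766
v 2.474 0.868 -2.42
v 1.513 1.749 -0.648
v 2.583 0.656 -2.256
v 1.621 1.537 -0.484
v 2.795 0.551 -2.088
v 1.834 1.433 -0.317
v 3.055 0.583 -1.963
v 2.094 1.464 -0.192
v 3.292 0.743 -1.914
v 2.331 1.624 -0.142
v -2.535 3.16 -1.075
v -1.919 2.085 -0.489
v -1.282 4.189 -0.502
v -0.667 3.115 0.084
v -1.593 2.865 -2.604
v -0.978 1.791 -2.018
v -0.341 3.895 -2.031
v 0.275 2.82 -1.445
v -0.829 0.014 -0.637
v -0.359 0.361 0.15
v -0.087 0.551 -1.316
v 0.382 0.899 -0.529
v -0.162 -0.899 -0.631
v 0.307 -0.551 0.156
v 0.579 -0.361 -1.31
v 1.049 -0.014 -0.523
v -2.597 -3.176 -3.854
v -2.232 -3.424 -4.289
v -0.903 -2.764 -2.666
v -2.248 -3.137 -4.365
v -2.345 -2.86 -4.324
v -2.499 -2.655 -4.175
v -2.676 -2.569 -3.953
v -2.834 -2.622 -3.708
v -2.939 -2.802 -3.496
v -2.965 -3.068 -3.367
v -2.907 -3.359 -3.349
v -2.778 -3.607 -3.447
v -2.607 -3.757 -3.638
v -2.434 -3.774 -3.879
v -2.299 -3.654 -4.114
f 2 1 5
f 2 5 3
f 3 5 6
f 3 6 4
f 5 1 7
f 5 7 6
f 6 7 8
f 6 8 4
f 7 1 9
f 7 9 8
f 8 9 10
f 8 10 4
f 9 1 11
f 9 11 10
f 10 11 12
f 10 12 4
f 11 1 13
f 11 13 12
f 12 13 14
f 12 14 4
f 13 1 15
f 13 15 14
f 14 15 16
f 14 16 4
f 15 1 17
f 15 17 16
f 16 17 18
f 16 18 4
f 17 1 19
f 17 19 18
f 18 19 20
f 18 20 4
f 19 1 21
f 19 21 20
f 20 21 22
f 20 22 4
f 21 1 23
f 21 23 22
f 22 23 24
f 22 24 4
f 23 1 25
f 23 25 24
f 24 25 26
f 24 26 4
f 25 1 2
f 25 2 26
f 26 2 3
f 26 3 4
f 28 27 31
f 28 31 29
f 29 31 32
f 29 32 30
f 31 27 33
f 31 33 32
f 32 33 34
f 32 34 30
f 33 27 35
f 33 35 34
f 34 35 36
f 34 36 30
f 35 27 37
f 35 37 36
f 36 37 38
f 36 38 30
f 37 27 39
f 37 39 38
f 38 39 40
f 38 40 30
f 39 27 41
f 39 41 40
f 40 41 42
f 40 42 30
f 41 27 43
f 41 43 42
f 42 43 44
f 42 44 30
f 43 27 45
f 43 45 44
f 44 45 46
f 44 46 30
f 45 27 47
f 45 47 46
f 46 47 48
f 46 48 30
f 47 27 49
f 47 49 48
f 48 49 50
f 48 50 30
f 49 27 51
f 49 51 50
f 50 51 52
f 50 52 30
f 51 27 28
f 51 28 52
f 52 28 29
f 52 29 30
f 54 56 53
f 57 54 53
f 53 56 55
f 55 57 53
f 54 60 56
f 58 54 57
f 58 60 54
f 56 60 55
f 59 57 55
f 55 60 59
f 59 58 57
f 60 58 59
f 62 64 61
f 65 62 61
f 61 64 63
f 63 65 61
f 62 68 64
f 66 62 65
f 66 68 62
f 64 68 63
f 67 65 63
f 63 68 67
f 67 66 65
f 68 66 67
f 70 69 72
f 70 72 71
f 72 69 73
f 72 73 71
f 73 69 74
f 73 74 71
f 74 69 75
f 74 75 71
f 75 69 76
f 75 76 71
f 76 69 77
f 76 77 71
f 77 69 78
f 77 78 71
f 78 69 79
f 78 79 71
f 79 69 80
f 79 80 71
f 80 69 81
f 80 81 71
f 81 69 82
f 81 82 71
f 82 69 83
f 82 83 71
f 83 69 70
f 83 70 71



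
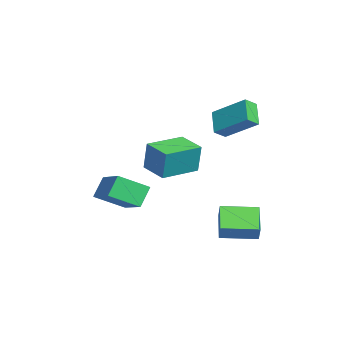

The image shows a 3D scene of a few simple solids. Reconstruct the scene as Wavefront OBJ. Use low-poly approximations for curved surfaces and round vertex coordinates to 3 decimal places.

v 3.86 1.288 -4.267
v 2.392 1.347 -3.413
v 3.879 3.175 -4.364
v 2.411 3.234 -3.51
v 4.349 1.326 -3.43
v 2.881 1.385 -2.576
v 4.368 3.213 -3.527
v 2.9 3.272 -2.673
v 1.061 -4.664 -2.603
v 0.415 -4.181 -1.559
v 0.828 -3.122 -3.461
v 0.182 -2.639 -2.417
v 2.898 -3.941 -1.803
v 2.252 -3.458 -0.759
v 2.665 -2.399 -2.661
v 2.019 -1.916 -1.617
v 0.481 1.776 1.122
v -0.619 1.738 2.081
v 1.431 3.324 2.273
v 0.33 3.286 3.232
v 0.89 1.194 1.568
v -0.211 1.156 2.527
v 1.839 2.742 2.719
v 0.739 2.704 3.678
v 1.133 -2.21 -0.623
v 1.363 -2.054 1.014
v -0.102 -0.463 -0.616
v 0.127 -0.307 1.02
v 2.373 -1.333 -0.88
v 2.602 -1.177 0.756
v 1.137 0.414 -0.874
v 1.367 0.57 0.763
f 2 4 1
f 5 2 1
f 1 4 3
f 3 5 1
f 2 8 4
f 6 2 5
f 6 8 2
f 4 8 3
f 7 5 3
f 3 8 7
f 7 6 5
f 8 6 7
f 10 12 9
f 13 10 9
f 9 12 11
f 11 13 9
f 10 16 12
f 14 10 13
f 14 16 10
f 12 16 11
f 15 13 11
f 11 16 15
f 15 14 13
f 16 14 15
f 18 20 17
f 21 18 17
f 17 20 19
f 19 21 17
f 18 24 20
f 22 18 21
f 22 24 18
f 20 24 19
f 23 21 19
f 19 24 23
f 23 22 21
f 24 22 23
f 26 28 25
f 29 26 25
f 25 28 27
f 27 29 25
f 26 32 28
f 30 26 29
f 30 32 26
f 28 32 27
f 31 29 27
f 27 32 31
f 31 30 29
f 32 30 31



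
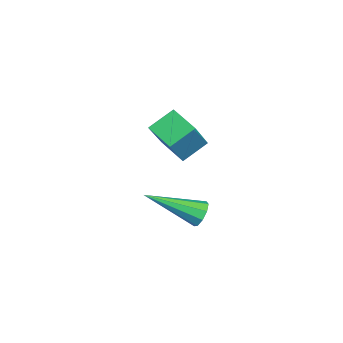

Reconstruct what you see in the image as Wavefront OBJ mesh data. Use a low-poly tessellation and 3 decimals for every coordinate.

v 0.989 1.313 1.959
v 0.601 2.08 2.49
v -0.021 1.738 0.607
v -0.409 2.505 1.138
v 1.729 1.935 1.602
v 1.341 2.702 2.133
v 0.719 2.36 0.25
v 0.331 3.127 0.781
v 0.795 2.917 -2.166
v 0.98 2.698 -2.587
v 0.705 1.163 -1.294
v 1.242 2.789 -2.376
v 1.294 2.941 -2.066
v 1.113 3.081 -1.803
v 0.783 3.144 -1.709
v 0.458 3.101 -1.83
v 0.291 2.971 -2.107
v 0.36 2.816 -2.412
v 0.632 2.708 -2.602
f 2 4 1
f 5 2 1
f 1 4 3
f 3 5 1
f 2 8 4
f 6 2 5
f 6 8 2
f 4 8 3
f 7 5 3
f 3 8 7
f 7 6 5
f 8 6 7
f 10 9 12
f 10 12 11
f 12 9 13
f 12 13 11
f 13 9 14
f 13 14 11
f 14 9 15
f 14 15 11
f 15 9 16
f 15 16 11
f 16 9 17
f 16 17 11
f 17 9 18
f 17 18 11
f 18 9 19
f 18 19 11
f 19 9 10
f 19 10 11



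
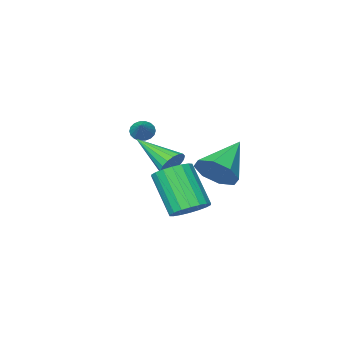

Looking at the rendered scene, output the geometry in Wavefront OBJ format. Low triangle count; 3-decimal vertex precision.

v 0.973 -3.402 -1.423
v 1.383 -3.403 -1.789
v 1.567 -2.678 -0.757
v 1.243 -3.218 -1.865
v 1.049 -3.069 -1.854
v 0.84 -2.986 -1.757
v 0.657 -2.986 -1.594
v 0.537 -3.068 -1.397
v 0.503 -3.216 -1.206
v 0.562 -3.401 -1.057
v 0.702 -3.587 -0.981
v 0.896 -3.736 -0.992
v 1.105 -3.818 -1.089
v 1.288 -3.819 -1.252
v 1.408 -3.737 -1.449
v 1.442 -3.588 -1.64
v 0.92 1.71 -2.133
v 1.546 1.354 -1.424
v -0.72 1.07 -1.007
v 1.344 2.09 -1.299
v 0.895 2.603 -1.662
v 0.46 2.593 -2.302
v 0.295 2.066 -2.842
v 0.496 1.33 -2.967
v 0.946 0.817 -2.604
v 1.38 0.827 -1.965
v 2.041 0.323 -1.858
v 2.509 0.631 -1.491
v 2.539 -1.523 -0.942
v 2.245 0.65 -1.31
v 1.935 0.594 -1.254
v 1.648 0.475 -1.336
v 1.452 0.322 -1.538
v 1.39 0.169 -1.813
v 1.478 0.052 -2.098
v 1.694 -0.004 -2.328
v 1.99 0.015 -2.451
v 2.297 0.105 -2.437
v 2.546 0.245 -2.29
v 2.679 0.403 -2.045
v 2.666 0.542 -1.756
v 2.551 2.25 -3.584
v 3.406 2.37 -3.471
v 3.363 1.049 -1.762
v 2.509 0.93 -1.876
v 3.25 2.652 -3.256
v 3.207 1.332 -1.548
v 2.956 2.855 -3.107
v 2.913 1.534 -1.398
v 2.581 2.938 -3.052
v 2.539 1.617 -1.343
v 2.201 2.885 -3.103
v 2.159 1.564 -1.394
v 1.89 2.706 -3.249
v 1.848 1.385 -1.54
v 1.71 2.437 -3.461
v 1.668 1.116 -1.752
v 1.697 2.131 -3.698
v 1.654 0.81 -1.989
v 1.853 1.848 -3.912
v 1.81 0.528 -2.204
v 2.147 1.646 -4.062
v 2.104 0.325 -2.353
v 2.521 1.563 -4.117
v 2.479 0.242 -2.408
v 2.901 1.616 -4.066
v 2.859 0.295 -2.357
v 3.212 1.795 -3.92
v 3.17 0.474 -2.211
v 3.392 2.064 -3.708
v 3.35 0.743 -1.999
f 2 1 4
f 2 4 3
f 4 1 5
f 4 5 3
f 5 1 6
f 5 6 3
f 6 1 7
f 6 7 3
f 7 1 8
f 7 8 3
f 8 1 9
f 8 9 3
f 9 1 10
f 9 10 3
f 10 1 11
f 10 11 3
f 11 1 12
f 11 12 3
f 12 1 13
f 12 13 3
f 13 1 14
f 13 14 3
f 14 1 15
f 14 15 3
f 15 1 16
f 15 16 3
f 16 1 2
f 16 2 3
f 18 17 20
f 18 20 19
f 20 17 21
f 20 21 19
f 21 17 22
f 21 22 19
f 22 17 23
f 22 23 19
f 23 17 24
f 23 24 19
f 24 17 25
f 24 25 19
f 25 17 26
f 25 26 19
f 26 17 18
f 26 18 19
f 28 27 30
f 28 30 29
f 30 27 31
f 30 31 29
f 31 27 32
f 31 32 29
f 32 27 33
f 32 33 29
f 33 27 34
f 33 34 29
f 34 27 35
f 34 35 29
f 35 27 36
f 35 36 29
f 36 27 37
f 36 37 29
f 37 27 38
f 37 38 29
f 38 27 39
f 38 39 29
f 39 27 40
f 39 40 29
f 40 27 41
f 40 41 29
f 41 27 28
f 41 28 29
f 43 42 46
f 43 46 44
f 44 46 47
f 44 47 45
f 46 42 48
f 46 48 47
f 47 48 49
f 47 49 45
f 48 42 50
f 48 50 49
f 49 50 51
f 49 51 45
f 50 42 52
f 50 52 51
f 51 52 53
f 51 53 45
f 52 42 54
f 52 54 53
f 53 54 55
f 53 55 45
f 54 42 56
f 54 56 55
f 55 56 57
f 55 57 45
f 56 42 58
f 56 58 57
f 57 58 59
f 57 59 45
f 58 42 60
f 58 60 59
f 59 60 61
f 59 61 45
f 60 42 62
f 60 62 61
f 61 62 63
f 61 63 45
f 62 42 64
f 62 64 63
f 63 64 65
f 63 65 45
f 64 42 66
f 64 66 65
f 65 66 67
f 65 67 45
f 66 42 68
f 66 68 67
f 67 68 69
f 67 69 45
f 68 42 70
f 68 70 69
f 69 70 71
f 69 71 45
f 70 42 43
f 70 43 71
f 71 43 44
f 71 44 45



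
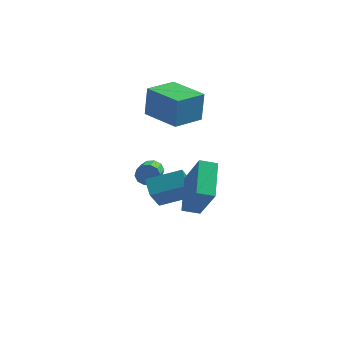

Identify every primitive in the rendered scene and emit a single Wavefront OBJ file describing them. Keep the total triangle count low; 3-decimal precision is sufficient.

v -0.954 -0.447 -1.761
v -1.405 0.25 -1.221
v -0.876 0.753 -3.245
v -1.327 1.45 -2.705
v 0.647 0.15 -1.195
v 0.196 0.847 -0.655
v 0.725 1.35 -2.679
v 0.274 2.047 -2.139
v -1.875 1.864 2.145
v -1.804 2.045 3.733
v -1.028 3.278 1.946
v -0.958 3.459 3.534
v -0.122 0.821 2.186
v -0.052 1.002 3.774
v 0.724 2.235 1.987
v 0.795 2.416 3.575
v 2.094 -2.976 -0.739
v 1.331 -3.263 -0.495
v 1.744 -1.253 0.192
v 0.981 -1.539 0.436
v 2.979 -3.781 1.084
v 2.216 -4.067 1.328
v 2.629 -2.057 2.015
v 1.866 -2.344 2.259
v -1.922 3.035 -2.448
v -1.636 2.861 -2.945
v -1.372 1.31 -2.25
v -1.658 1.485 -1.752
v -1.385 3.007 -2.714
v -1.121 1.456 -2.019
v -1.34 3.164 -2.381
v -1.076 1.613 -1.686
v -1.517 3.272 -2.074
v -1.253 1.721 -1.379
v -1.848 3.289 -1.909
v -1.585 1.738 -1.214
v -2.208 3.21 -1.95
v -1.944 1.659 -1.255
v -2.459 3.064 -2.181
v -2.195 1.513 -1.486
v -2.504 2.907 -2.514
v -2.24 1.356 -1.819
v -2.327 2.799 -2.821
v -2.063 1.248 -2.126
v -1.995 2.782 -2.986
v -1.732 1.231 -2.291
f 2 4 1
f 5 2 1
f 1 4 3
f 3 5 1
f 2 8 4
f 6 2 5
f 6 8 2
f 4 8 3
f 7 5 3
f 3 8 7
f 7 6 5
f 8 6 7
f 10 12 9
f 13 10 9
f 9 12 11
f 11 13 9
f 10 16 12
f 14 10 13
f 14 16 10
f 12 16 11
f 15 13 11
f 11 16 15
f 15 14 13
f 16 14 15
f 18 20 17
f 21 18 17
f 17 20 19
f 19 21 17
f 18 24 20
f 22 18 21
f 22 24 18
f 20 24 19
f 23 21 19
f 19 24 23
f 23 22 21
f 24 22 23
f 26 25 29
f 26 29 27
f 27 29 30
f 27 30 28
f 29 25 31
f 29 31 30
f 30 31 32
f 30 32 28
f 31 25 33
f 31 33 32
f 32 33 34
f 32 34 28
f 33 25 35
f 33 35 34
f 34 35 36
f 34 36 28
f 35 25 37
f 35 37 36
f 36 37 38
f 36 38 28
f 37 25 39
f 37 39 38
f 38 39 40
f 38 40 28
f 39 25 41
f 39 41 40
f 40 41 42
f 40 42 28
f 41 25 43
f 41 43 42
f 42 43 44
f 42 44 28
f 43 25 45
f 43 45 44
f 44 45 46
f 44 46 28
f 45 25 26
f 45 26 46
f 46 26 27
f 46 27 28



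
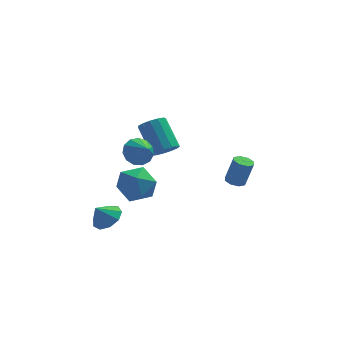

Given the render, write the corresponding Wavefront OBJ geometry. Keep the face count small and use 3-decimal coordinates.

v -0.318 0.533 1.214
v -0.013 0.074 1.779
v -0.677 1.347 3.172
v -0.982 1.807 2.606
v 0.306 0.364 1.667
v -0.358 1.637 3.059
v 0.427 0.707 1.411
v -0.237 1.98 2.803
v 0.311 0.995 1.092
v -0.353 2.268 2.484
v -0.004 1.137 0.812
v -0.668 2.41 2.204
v -0.419 1.087 0.659
v -1.084 2.36 2.052
v -0.802 0.861 0.683
v -1.467 2.134 2.075
v -1.032 0.532 0.875
v -1.696 1.805 2.267
v -1.034 0.203 1.175
v -1.698 1.476 2.567
v -0.809 -0.022 1.487
v -1.473 1.252 2.879
v -0.429 -0.069 1.712
v -1.093 1.204 3.105
v -3.426 -2.026 -2.07
v -2.85 -1.546 -1.572
v -4.014 -2.234 -1.19
v -3.298 -1.182 -1.785
v -3.806 -1.212 -2.132
v -4.136 -1.624 -2.45
v -4.133 -2.223 -2.59
v -3.8 -2.73 -2.487
v -3.291 -2.907 -2.19
v -2.845 -2.672 -1.836
v -2.671 -2.134 -1.592
v -1.787 -1.459 2.458
v -1.324 -0.856 2.882
v -1.293 -2.361 3.202
v -1.752 -0.894 3.119
v -2.19 -1.112 3.146
v -2.501 -1.439 2.955
v -2.585 -1.773 2.606
v -2.415 -2.007 2.21
v -2.046 -2.067 1.892
v -1.595 -1.934 1.755
v -1.205 -1.65 1.84
v -0.999 -1.305 2.122
v -1.044 -1.009 2.51
v -1.469 0.816 -0.186
v -0.815 -0.029 -0.797
v -2.885 0.729 -1.583
v -2.231 -0.116 -2.194
v -2.745 -0.399 -1.113
v -1.871 -0.345 -0.249
v -1.829 1.045 -2.131
v -0.955 1.099 -1.267
v -1.038 0.113 -1.998
v -1.604 -0.78 -1.369
v -2.096 1.48 -1.011
v -2.662 0.587 -0.382
v 3.56 3.307 -3.096
v 4.07 3.002 -3.238
v 4.529 3.049 -1.685
v 4.02 3.353 -1.544
v 4.124 3.465 -3.268
v 4.583 3.511 -1.715
v 3.848 3.835 -3.197
v 4.307 3.882 -1.645
v 3.404 3.896 -3.068
v 3.863 3.942 -1.515
v 3.051 3.611 -2.955
v 3.51 3.658 -1.402
v 2.997 3.149 -2.925
v 3.456 3.195 -1.372
v 3.273 2.778 -2.995
v 3.732 2.825 -1.443
v 3.717 2.718 -3.125
v 4.176 2.764 -1.572
f 2 1 5
f 2 5 3
f 3 5 6
f 3 6 4
f 5 1 7
f 5 7 6
f 6 7 8
f 6 8 4
f 7 1 9
f 7 9 8
f 8 9 10
f 8 10 4
f 9 1 11
f 9 11 10
f 10 11 12
f 10 12 4
f 11 1 13
f 11 13 12
f 12 13 14
f 12 14 4
f 13 1 15
f 13 15 14
f 14 15 16
f 14 16 4
f 15 1 17
f 15 17 16
f 16 17 18
f 16 18 4
f 17 1 19
f 17 19 18
f 18 19 20
f 18 20 4
f 19 1 21
f 19 21 20
f 20 21 22
f 20 22 4
f 21 1 23
f 21 23 22
f 22 23 24
f 22 24 4
f 23 1 2
f 23 2 24
f 24 2 3
f 24 3 4
f 26 25 28
f 26 28 27
f 28 25 29
f 28 29 27
f 29 25 30
f 29 30 27
f 30 25 31
f 30 31 27
f 31 25 32
f 31 32 27
f 32 25 33
f 32 33 27
f 33 25 34
f 33 34 27
f 34 25 35
f 34 35 27
f 35 25 26
f 35 26 27
f 37 36 39
f 37 39 38
f 39 36 40
f 39 40 38
f 40 36 41
f 40 41 38
f 41 36 42
f 41 42 38
f 42 36 43
f 42 43 38
f 43 36 44
f 43 44 38
f 44 36 45
f 44 45 38
f 45 36 46
f 45 46 38
f 46 36 47
f 46 47 38
f 47 36 48
f 47 48 38
f 48 36 37
f 48 37 38
f 49 60 54
f 49 54 50
f 49 50 56
f 49 56 59
f 49 59 60
f 50 54 58
f 54 60 53
f 60 59 51
f 59 56 55
f 56 50 57
f 52 58 53
f 52 53 51
f 52 51 55
f 52 55 57
f 52 57 58
f 53 58 54
f 51 53 60
f 55 51 59
f 57 55 56
f 58 57 50
f 62 61 65
f 62 65 63
f 63 65 66
f 63 66 64
f 65 61 67
f 65 67 66
f 66 67 68
f 66 68 64
f 67 61 69
f 67 69 68
f 68 69 70
f 68 70 64
f 69 61 71
f 69 71 70
f 70 71 72
f 70 72 64
f 71 61 73
f 71 73 72
f 72 73 74
f 72 74 64
f 73 61 75
f 73 75 74
f 74 75 76
f 74 76 64
f 75 61 77
f 75 77 76
f 76 77 78
f 76 78 64
f 77 61 62
f 77 62 78
f 78 62 63
f 78 63 64



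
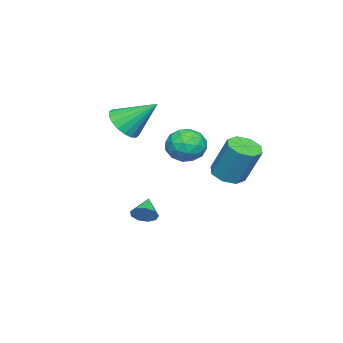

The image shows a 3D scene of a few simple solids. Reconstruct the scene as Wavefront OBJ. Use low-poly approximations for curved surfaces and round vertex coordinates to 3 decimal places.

v -0.076 -3.868 -3.145
v 0.285 -4.087 -2.664
v -1.024 -4.092 -2.535
v 0.215 -3.657 -2.615
v 0.009 -3.326 -2.814
v -0.237 -3.249 -3.168
v -0.408 -3.461 -3.511
v -0.423 -3.863 -3.683
v -0.276 -4.267 -3.603
v -0.035 -4.485 -3.309
v 0.187 -4.413 -2.938
v -2.855 -1.111 -1.203
v -2.171 -1.597 -1.067
v -1.901 -0.695 0.799
v -2.585 -0.209 0.663
v -2.023 -1.036 -1.36
v -1.753 -0.133 0.506
v -2.362 -0.519 -1.561
v -2.092 0.384 0.305
v -2.99 -0.348 -1.552
v -2.72 0.554 0.313
v -3.539 -0.625 -1.339
v -3.269 0.277 0.527
v -3.687 -1.187 -1.046
v -3.417 -0.284 0.82
v -3.348 -1.704 -0.845
v -3.078 -0.801 1.021
v -2.72 -1.874 -0.853
v -2.45 -0.972 1.012
v 2.074 -0.301 1.587
v 2.875 -0.037 1.968
v 2.065 -1.523 2.452
v 2.866 -1.259 2.833
v 2.092 -0.782 3.005
v 2.097 -0.026 2.47
v 2.843 -1.534 1.95
v 2.848 -0.778 1.415
v 3.35 -0.798 2.193
v 2.886 -0.334 2.845
v 2.054 -1.226 1.575
v 1.59 -0.762 2.227
v 2.475 -0.062 1.702
v 2.465 -1.498 2.718
v 2.01 -1.218 2.819
v 2.48 -1.062 3.043
v 2.018 -0.056 1.996
v 2.489 0.1 2.221
v 2.029 -0.338 2.83
v 2.451 -1.66 2.199
v 2.922 -1.504 2.424
v 2.46 -0.498 1.377
v 2.93 -0.342 1.601
v 2.911 -1.222 1.59
v 3.225 -0.354 2.058
v 3.22 -1.072 2.566
v 3.206 -1.234 2.047
v 3.209 -0.79 1.733
v 2.952 -0.081 2.441
v 2.947 -0.799 2.949
v 2.492 -0.519 3.05
v 2.495 -0.075 2.736
v 3.231 -0.529 2.573
v 1.993 -0.761 1.471
v 1.988 -1.479 1.979
v 2.445 -1.485 1.684
v 2.448 -1.041 1.37
v 1.72 -0.488 1.854
v 1.715 -1.206 2.362
v 1.731 -0.77 2.687
v 1.734 -0.326 2.373
v 1.709 -1.031 1.847
v 0.089 -4.73 2.201
v 1.027 -4.579 2.201
v -0.149 -3.25 3.479
v 0.892 -4.33 1.887
v 0.597 -4.16 1.636
v 0.202 -4.103 1.496
v -0.215 -4.171 1.496
v -0.572 -4.349 1.636
v -0.798 -4.603 1.887
v -0.848 -4.881 2.201
v -0.713 -5.13 2.515
v -0.419 -5.3 2.766
v -0.024 -5.357 2.906
v 0.394 -5.29 2.906
v 0.751 -5.111 2.766
v 0.977 -4.858 2.515
f 2 1 4
f 2 4 3
f 4 1 5
f 4 5 3
f 5 1 6
f 5 6 3
f 6 1 7
f 6 7 3
f 7 1 8
f 7 8 3
f 8 1 9
f 8 9 3
f 9 1 10
f 9 10 3
f 10 1 11
f 10 11 3
f 11 1 2
f 11 2 3
f 13 12 16
f 13 16 14
f 14 16 17
f 14 17 15
f 16 12 18
f 16 18 17
f 17 18 19
f 17 19 15
f 18 12 20
f 18 20 19
f 19 20 21
f 19 21 15
f 20 12 22
f 20 22 21
f 21 22 23
f 21 23 15
f 22 12 24
f 22 24 23
f 23 24 25
f 23 25 15
f 24 12 26
f 24 26 25
f 25 26 27
f 25 27 15
f 26 12 28
f 26 28 27
f 27 28 29
f 27 29 15
f 28 12 13
f 28 13 29
f 29 13 14
f 29 14 15
f 30 67 46
f 67 41 70
f 46 70 35
f 67 70 46
f 30 46 42
f 46 35 47
f 42 47 31
f 46 47 42
f 30 42 51
f 42 31 52
f 51 52 37
f 42 52 51
f 30 51 63
f 51 37 66
f 63 66 40
f 51 66 63
f 30 63 67
f 63 40 71
f 67 71 41
f 63 71 67
f 31 47 58
f 47 35 61
f 58 61 39
f 47 61 58
f 35 70 48
f 70 41 69
f 48 69 34
f 70 69 48
f 41 71 68
f 71 40 64
f 68 64 32
f 71 64 68
f 40 66 65
f 66 37 53
f 65 53 36
f 66 53 65
f 37 52 57
f 52 31 54
f 57 54 38
f 52 54 57
f 33 59 45
f 59 39 60
f 45 60 34
f 59 60 45
f 33 45 43
f 45 34 44
f 43 44 32
f 45 44 43
f 33 43 50
f 43 32 49
f 50 49 36
f 43 49 50
f 33 50 55
f 50 36 56
f 55 56 38
f 50 56 55
f 33 55 59
f 55 38 62
f 59 62 39
f 55 62 59
f 34 60 48
f 60 39 61
f 48 61 35
f 60 61 48
f 32 44 68
f 44 34 69
f 68 69 41
f 44 69 68
f 36 49 65
f 49 32 64
f 65 64 40
f 49 64 65
f 38 56 57
f 56 36 53
f 57 53 37
f 56 53 57
f 39 62 58
f 62 38 54
f 58 54 31
f 62 54 58
f 73 72 75
f 73 75 74
f 75 72 76
f 75 76 74
f 76 72 77
f 76 77 74
f 77 72 78
f 77 78 74
f 78 72 79
f 78 79 74
f 79 72 80
f 79 80 74
f 80 72 81
f 80 81 74
f 81 72 82
f 81 82 74
f 82 72 83
f 82 83 74
f 83 72 84
f 83 84 74
f 84 72 85
f 84 85 74
f 85 72 86
f 85 86 74
f 86 72 87
f 86 87 74
f 87 72 73
f 87 73 74



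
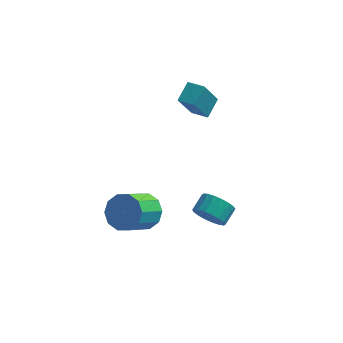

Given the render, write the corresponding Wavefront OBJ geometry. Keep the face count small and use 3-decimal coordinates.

v 0.218 -1.897 -2.67
v 1.183 -2.102 -2.283
v 0.427 -3.429 -1.103
v -0.538 -3.223 -1.49
v 0.916 -1.627 -1.92
v 0.16 -2.954 -0.739
v 0.383 -1.255 -1.843
v -0.373 -2.581 -0.663
v -0.214 -1.128 -2.082
v -0.97 -2.454 -0.902
v -0.645 -1.294 -2.546
v -1.401 -2.621 -1.366
v -0.747 -1.691 -3.057
v -1.503 -3.018 -1.877
v -0.48 -2.166 -3.421
v -1.236 -3.493 -2.24
v 0.053 -2.539 -3.497
v -0.703 -3.865 -2.317
v 0.65 -2.666 -3.258
v -0.106 -3.992 -2.078
v 1.081 -2.499 -2.794
v 0.325 -3.826 -1.614
v 2.115 2.04 2.44
v 2.466 3.034 3.054
v 1.227 2.416 2.339
v 1.578 3.41 2.952
v 2.682 2.91 0.708
v 3.033 3.904 1.321
v 1.794 3.286 0.606
v 2.145 4.28 1.22
v 3.277 -0.655 -3.959
v 4.038 -0.696 -4.491
v 4.405 0.175 -4.033
v 3.643 0.215 -3.501
v 3.779 -0.467 -4.719
v 4.146 0.404 -4.26
v 3.421 -0.275 -4.796
v 3.787 0.595 -4.337
v 3.033 -0.159 -4.707
v 3.4 0.712 -4.248
v 2.694 -0.141 -4.47
v 3.061 0.73 -4.012
v 2.471 -0.225 -4.132
v 2.837 0.646 -3.674
v 2.407 -0.394 -3.76
v 2.773 0.477 -3.301
v 2.515 -0.615 -3.427
v 2.882 0.256 -2.969
v 2.774 -0.844 -3.2
v 3.141 0.027 -2.741
v 3.133 -1.035 -3.123
v 3.499 -0.165 -2.664
v 3.52 -1.152 -3.212
v 3.887 -0.281 -2.753
v 3.859 -1.17 -3.448
v 4.226 -0.299 -2.99
v 4.083 -1.086 -3.786
v 4.449 -0.215 -3.328
v 4.147 -0.917 -4.159
v 4.513 -0.046 -3.7
f 2 1 5
f 2 5 3
f 3 5 6
f 3 6 4
f 5 1 7
f 5 7 6
f 6 7 8
f 6 8 4
f 7 1 9
f 7 9 8
f 8 9 10
f 8 10 4
f 9 1 11
f 9 11 10
f 10 11 12
f 10 12 4
f 11 1 13
f 11 13 12
f 12 13 14
f 12 14 4
f 13 1 15
f 13 15 14
f 14 15 16
f 14 16 4
f 15 1 17
f 15 17 16
f 16 17 18
f 16 18 4
f 17 1 19
f 17 19 18
f 18 19 20
f 18 20 4
f 19 1 21
f 19 21 20
f 20 21 22
f 20 22 4
f 21 1 2
f 21 2 22
f 22 2 3
f 22 3 4
f 24 26 23
f 27 24 23
f 23 26 25
f 25 27 23
f 24 30 26
f 28 24 27
f 28 30 24
f 26 30 25
f 29 27 25
f 25 30 29
f 29 28 27
f 30 28 29
f 32 31 35
f 32 35 33
f 33 35 36
f 33 36 34
f 35 31 37
f 35 37 36
f 36 37 38
f 36 38 34
f 37 31 39
f 37 39 38
f 38 39 40
f 38 40 34
f 39 31 41
f 39 41 40
f 40 41 42
f 40 42 34
f 41 31 43
f 41 43 42
f 42 43 44
f 42 44 34
f 43 31 45
f 43 45 44
f 44 45 46
f 44 46 34
f 45 31 47
f 45 47 46
f 46 47 48
f 46 48 34
f 47 31 49
f 47 49 48
f 48 49 50
f 48 50 34
f 49 31 51
f 49 51 50
f 50 51 52
f 50 52 34
f 51 31 53
f 51 53 52
f 52 53 54
f 52 54 34
f 53 31 55
f 53 55 54
f 54 55 56
f 54 56 34
f 55 31 57
f 55 57 56
f 56 57 58
f 56 58 34
f 57 31 59
f 57 59 58
f 58 59 60
f 58 60 34
f 59 31 32
f 59 32 60
f 60 32 33
f 60 33 34



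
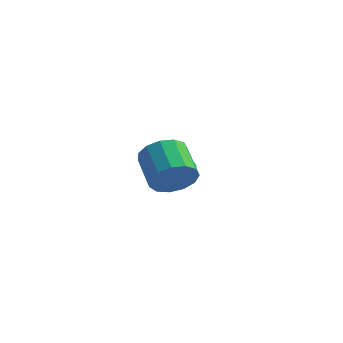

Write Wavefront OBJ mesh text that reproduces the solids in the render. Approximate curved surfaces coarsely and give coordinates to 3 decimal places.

v 2.097 3.338 0.684
v 2.533 2.869 0.015
v 0.827 2.611 0.365
v 1.263 2.142 -0.304
v 1.47 1.982 0.584
v 2.254 2.431 0.781
v 1.106 3.049 -0.401
v 1.89 3.498 -0.204
v 1.92 2.691 -0.655
v 2.145 2.031 -0.046
v 1.215 3.449 0.426
v 1.44 2.789 1.035
v 2.426 3.167 0.377
v 0.934 2.313 0.003
v 1.055 2.218 0.524
v 1.311 1.943 0.132
v 2.262 2.91 0.828
v 2.519 2.635 0.435
v 1.894 2.113 0.769
v 0.841 2.845 -0.055
v 1.098 2.57 -0.448
v 2.049 3.537 0.248
v 2.305 3.262 -0.144
v 1.466 3.367 -0.389
v 2.323 2.787 -0.409
v 1.576 2.36 -0.597
v 1.484 2.893 -0.654
v 1.945 3.157 -0.538
v 2.455 2.4 -0.052
v 1.709 1.972 -0.239
v 1.83 1.878 0.283
v 2.291 2.142 0.399
v 2.095 2.295 -0.446
v 1.651 3.508 0.619
v 0.905 3.08 0.432
v 1.069 3.338 -0.019
v 1.53 3.602 0.097
v 1.784 3.12 0.977
v 1.037 2.693 0.789
v 1.415 2.323 0.918
v 1.876 2.587 1.034
v 1.265 3.185 0.826
v 3.411 -2.568 2.801
v 3.926 -2.675 3.698
v 3.003 -1.419 4.377
v 2.489 -1.312 3.479
v 4.226 -2.284 3.381
v 3.303 -1.027 4.06
v 4.267 -1.983 2.88
v 3.345 -0.726 3.559
v 4.037 -1.868 2.354
v 3.114 -0.611 3.033
v 3.608 -1.975 1.969
v 2.685 -0.718 2.648
v 3.116 -2.27 1.849
v 2.194 -1.014 2.527
v 2.719 -2.661 2.03
v 1.796 -1.404 2.709
v 2.541 -3.021 2.456
v 1.618 -1.765 3.135
v 2.639 -3.238 2.992
v 1.717 -1.982 3.671
v 2.983 -3.242 3.467
v 2.06 -1.986 4.145
v 3.462 -3.033 3.73
v 2.54 -1.776 4.409
f 1 38 17
f 38 12 41
f 17 41 6
f 38 41 17
f 1 17 13
f 17 6 18
f 13 18 2
f 17 18 13
f 1 13 22
f 13 2 23
f 22 23 8
f 13 23 22
f 1 22 34
f 22 8 37
f 34 37 11
f 22 37 34
f 1 34 38
f 34 11 42
f 38 42 12
f 34 42 38
f 2 18 29
f 18 6 32
f 29 32 10
f 18 32 29
f 6 41 19
f 41 12 40
f 19 40 5
f 41 40 19
f 12 42 39
f 42 11 35
f 39 35 3
f 42 35 39
f 11 37 36
f 37 8 24
f 36 24 7
f 37 24 36
f 8 23 28
f 23 2 25
f 28 25 9
f 23 25 28
f 4 30 16
f 30 10 31
f 16 31 5
f 30 31 16
f 4 16 14
f 16 5 15
f 14 15 3
f 16 15 14
f 4 14 21
f 14 3 20
f 21 20 7
f 14 20 21
f 4 21 26
f 21 7 27
f 26 27 9
f 21 27 26
f 4 26 30
f 26 9 33
f 30 33 10
f 26 33 30
f 5 31 19
f 31 10 32
f 19 32 6
f 31 32 19
f 3 15 39
f 15 5 40
f 39 40 12
f 15 40 39
f 7 20 36
f 20 3 35
f 36 35 11
f 20 35 36
f 9 27 28
f 27 7 24
f 28 24 8
f 27 24 28
f 10 33 29
f 33 9 25
f 29 25 2
f 33 25 29
f 44 43 47
f 44 47 45
f 45 47 48
f 45 48 46
f 47 43 49
f 47 49 48
f 48 49 50
f 48 50 46
f 49 43 51
f 49 51 50
f 50 51 52
f 50 52 46
f 51 43 53
f 51 53 52
f 52 53 54
f 52 54 46
f 53 43 55
f 53 55 54
f 54 55 56
f 54 56 46
f 55 43 57
f 55 57 56
f 56 57 58
f 56 58 46
f 57 43 59
f 57 59 58
f 58 59 60
f 58 60 46
f 59 43 61
f 59 61 60
f 60 61 62
f 60 62 46
f 61 43 63
f 61 63 62
f 62 63 64
f 62 64 46
f 63 43 65
f 63 65 64
f 64 65 66
f 64 66 46
f 65 43 44
f 65 44 66
f 66 44 45
f 66 45 46

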